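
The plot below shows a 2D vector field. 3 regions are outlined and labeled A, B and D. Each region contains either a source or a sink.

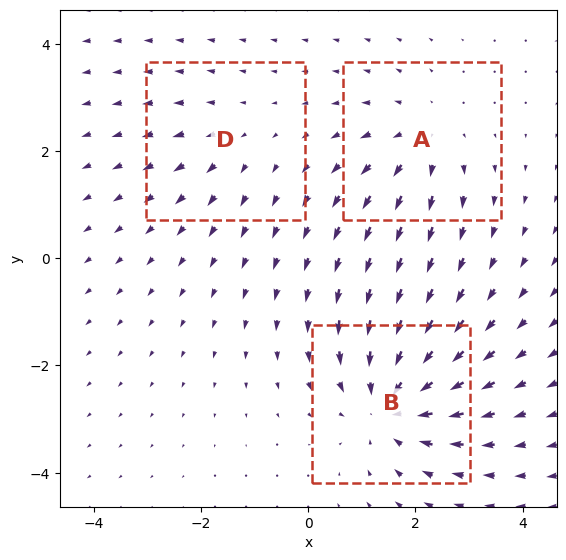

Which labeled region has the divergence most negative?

B

Divergence at each region's feature centre — A: about +3, B: about -4, D: about +2. Region B is most negative.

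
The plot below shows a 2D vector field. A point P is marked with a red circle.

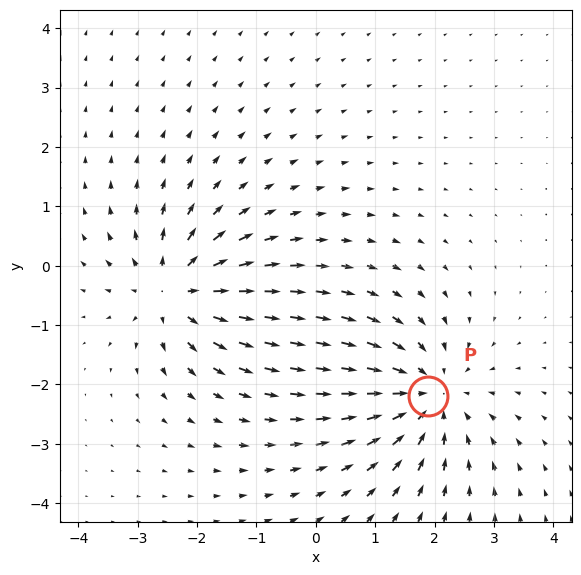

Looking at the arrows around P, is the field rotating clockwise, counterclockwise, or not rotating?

Near P at (1.9, -2.2) the arrows show no circulation. The curl there is ≈0.

not rotating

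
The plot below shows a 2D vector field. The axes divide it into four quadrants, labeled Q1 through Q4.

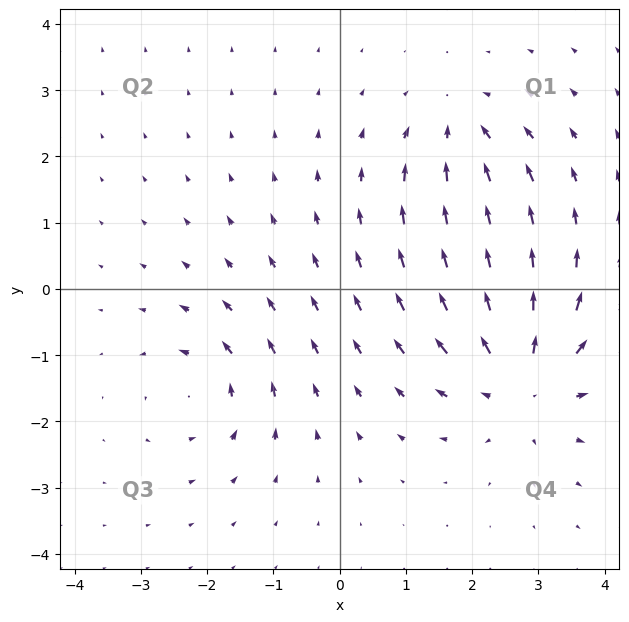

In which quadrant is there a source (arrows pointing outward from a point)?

Q4

The source sits at approximately (2.8, -1.4), which lies in quadrant Q4. The divergence there is about +4, positive as expected for a source.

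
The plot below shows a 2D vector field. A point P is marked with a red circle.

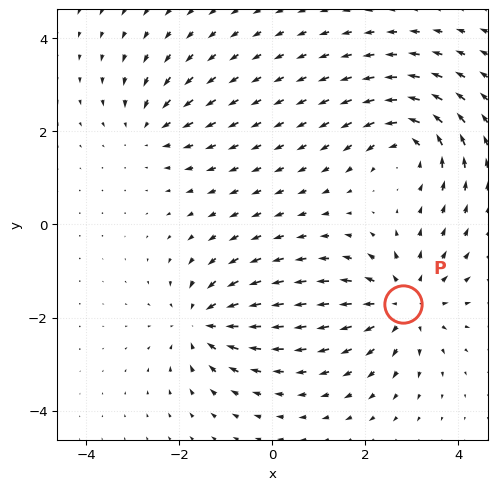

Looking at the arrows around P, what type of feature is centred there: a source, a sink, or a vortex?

At P (2.8, -1.7) the arrows spread outward. Divergence about +5, curl ≈0 — positive divergence with near-zero curl is a source.

source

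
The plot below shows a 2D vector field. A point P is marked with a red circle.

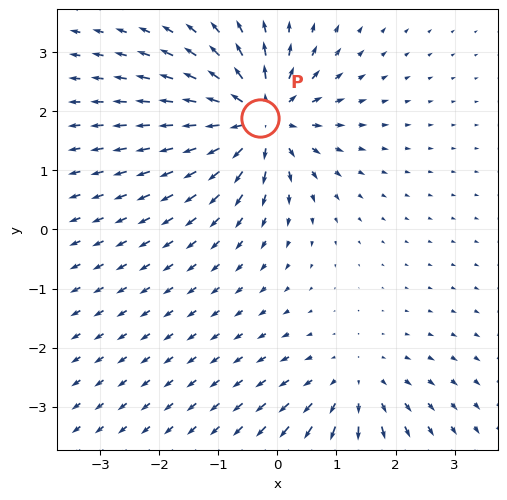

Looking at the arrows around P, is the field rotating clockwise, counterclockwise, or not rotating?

not rotating

Near P at (-0.3, 1.9) the arrows show no circulation. The curl there is ≈0.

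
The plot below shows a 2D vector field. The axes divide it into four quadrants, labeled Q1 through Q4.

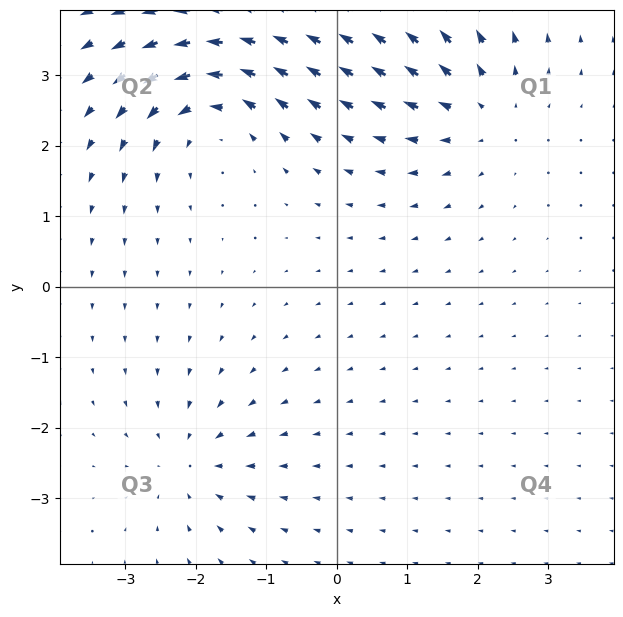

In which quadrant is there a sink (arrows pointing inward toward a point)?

The sink sits at approximately (-2.1, -2.5), which lies in quadrant Q3. The divergence there is about -4, negative as expected for a sink.

Q3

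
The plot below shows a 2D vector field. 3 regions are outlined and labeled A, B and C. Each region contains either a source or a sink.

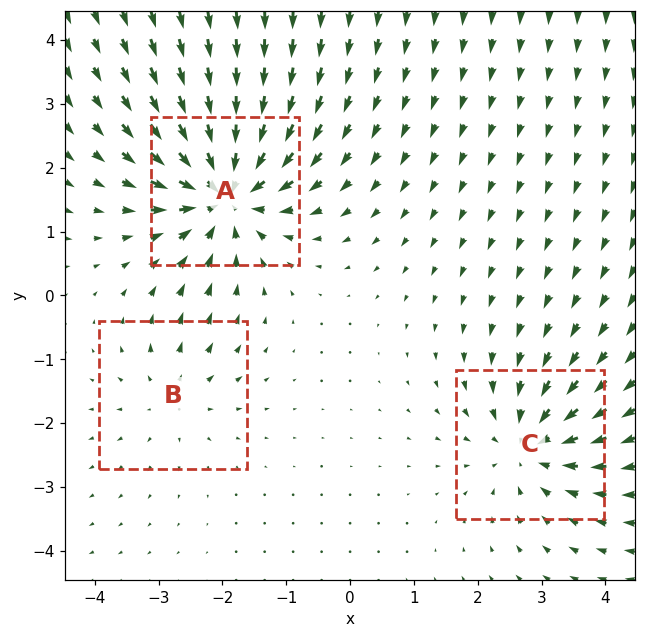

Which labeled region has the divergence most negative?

A

Divergence at each region's feature centre — A: about -6, B: about +2, C: about -4. Region A is most negative.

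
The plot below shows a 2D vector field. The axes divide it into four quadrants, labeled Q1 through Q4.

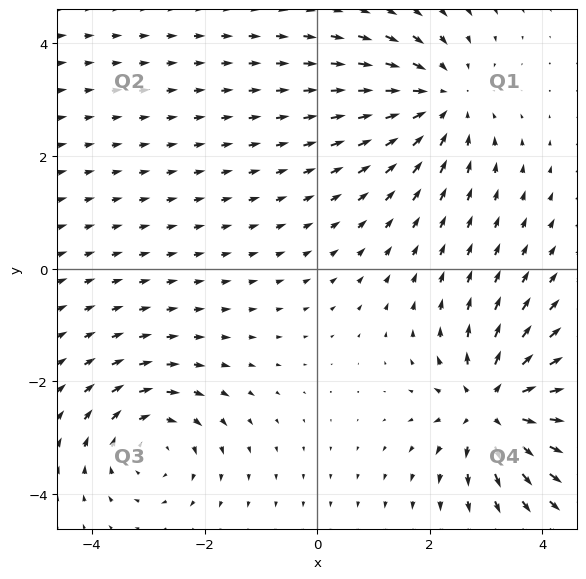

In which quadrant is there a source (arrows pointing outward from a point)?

Q4

The source sits at approximately (3.1, -2.5), which lies in quadrant Q4. The divergence there is about +6, positive as expected for a source.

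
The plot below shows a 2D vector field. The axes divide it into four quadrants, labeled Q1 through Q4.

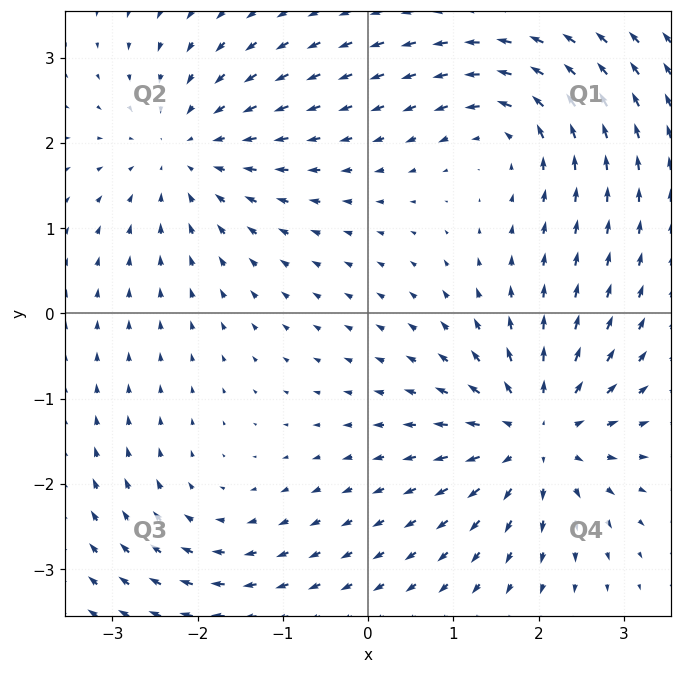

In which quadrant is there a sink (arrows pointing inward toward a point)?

Q2

The sink sits at approximately (-2.1, 1.9), which lies in quadrant Q2. The divergence there is about -3, negative as expected for a sink.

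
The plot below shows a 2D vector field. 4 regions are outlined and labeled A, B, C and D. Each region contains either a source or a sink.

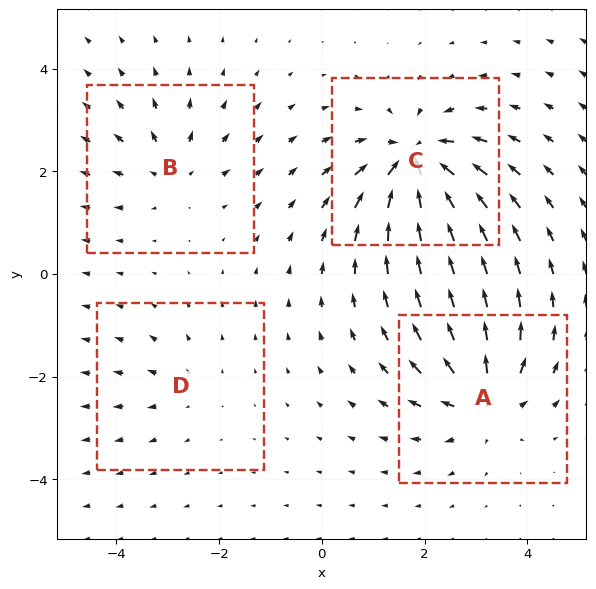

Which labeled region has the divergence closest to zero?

Divergence at each region's feature centre — A: about +6, B: about +4, C: about -8, D: about +2. Region D is closest to zero.

D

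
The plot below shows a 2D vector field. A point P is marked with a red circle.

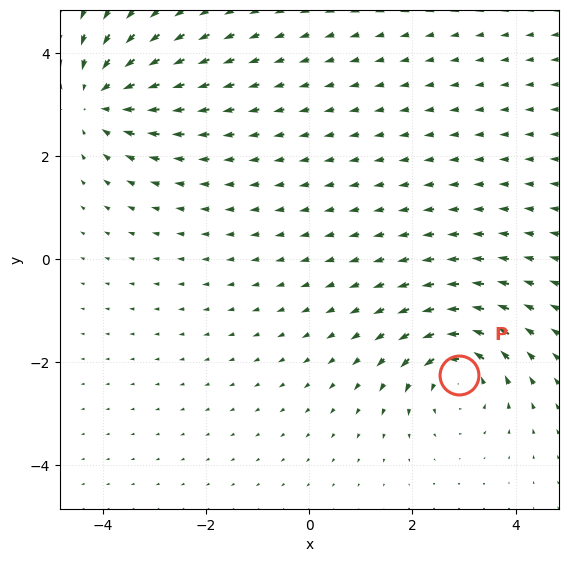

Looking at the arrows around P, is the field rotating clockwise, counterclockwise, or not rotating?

counterclockwise

Near P at (2.9, -2.2) the arrows circulate counterclockwise. The curl (z-component) there is about +4; positive curl means counterclockwise rotation.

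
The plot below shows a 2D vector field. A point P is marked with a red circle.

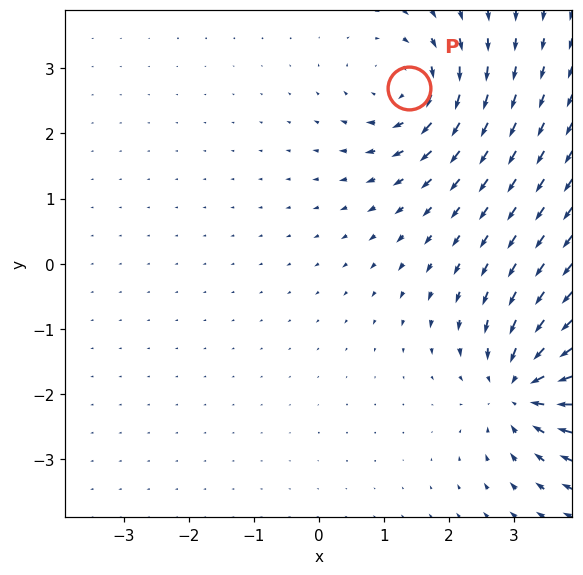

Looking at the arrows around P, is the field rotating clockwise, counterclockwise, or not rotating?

Near P at (1.4, 2.7) the arrows circulate clockwise. The curl (z-component) there is about -4; negative curl means clockwise rotation.

clockwise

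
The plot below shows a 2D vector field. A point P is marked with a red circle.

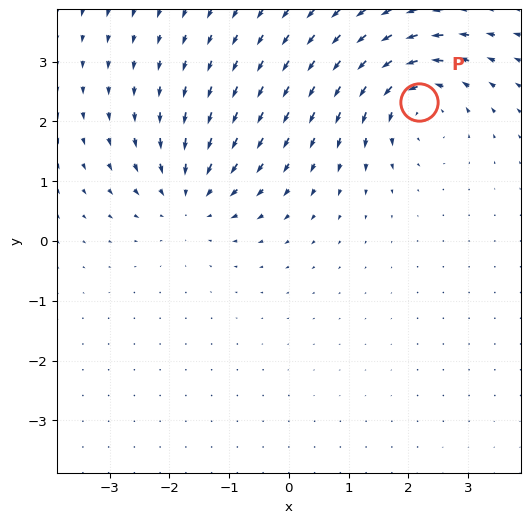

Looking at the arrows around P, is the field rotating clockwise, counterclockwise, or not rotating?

Near P at (2.2, 2.3) the arrows circulate counterclockwise. The curl (z-component) there is about +5; positive curl means counterclockwise rotation.

counterclockwise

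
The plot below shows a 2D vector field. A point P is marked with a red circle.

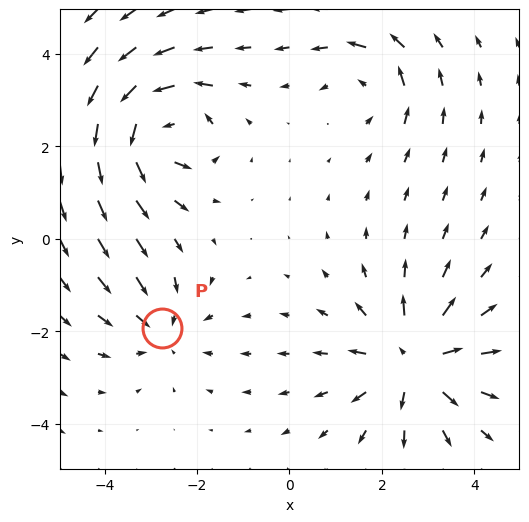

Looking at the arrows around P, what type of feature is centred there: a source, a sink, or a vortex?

sink

At P (-2.8, -1.9) the arrows converge inward. Divergence about -3, curl ≈0 — negative divergence with near-zero curl is a sink.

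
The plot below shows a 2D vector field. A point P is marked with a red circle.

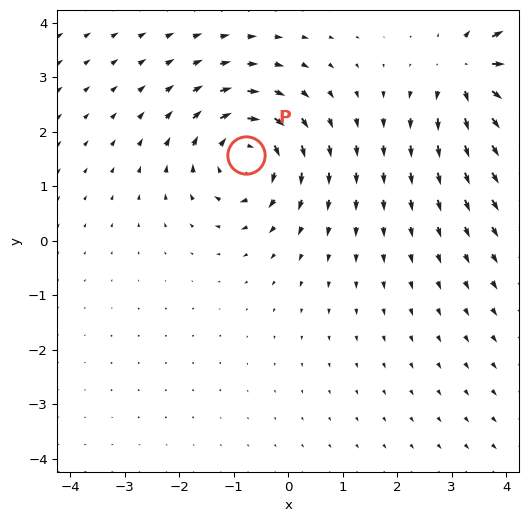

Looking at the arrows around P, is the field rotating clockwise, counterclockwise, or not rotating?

Near P at (-0.8, 1.6) the arrows circulate clockwise. The curl (z-component) there is about -4; negative curl means clockwise rotation.

clockwise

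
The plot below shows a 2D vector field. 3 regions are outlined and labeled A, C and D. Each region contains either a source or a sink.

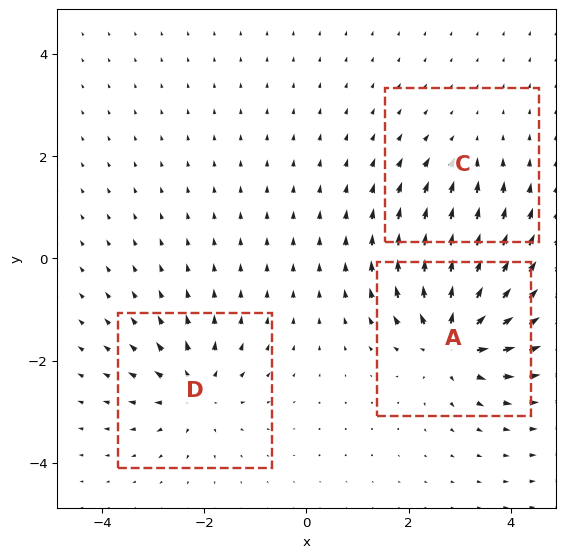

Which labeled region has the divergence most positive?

A

Divergence at each region's feature centre — A: about +6, C: about -2, D: about +4. Region A is most positive.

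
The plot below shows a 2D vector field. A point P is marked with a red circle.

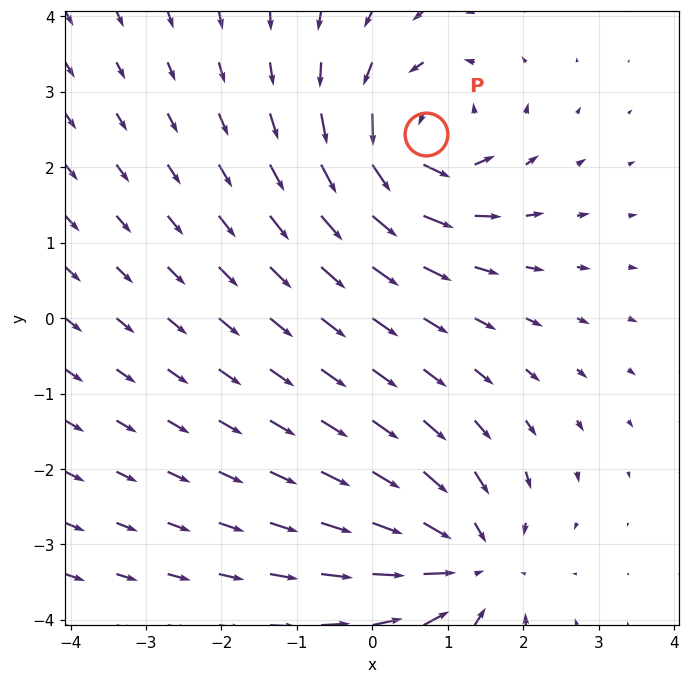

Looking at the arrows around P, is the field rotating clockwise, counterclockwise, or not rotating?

Near P at (0.7, 2.4) the arrows circulate counterclockwise. The curl (z-component) there is about +4; positive curl means counterclockwise rotation.

counterclockwise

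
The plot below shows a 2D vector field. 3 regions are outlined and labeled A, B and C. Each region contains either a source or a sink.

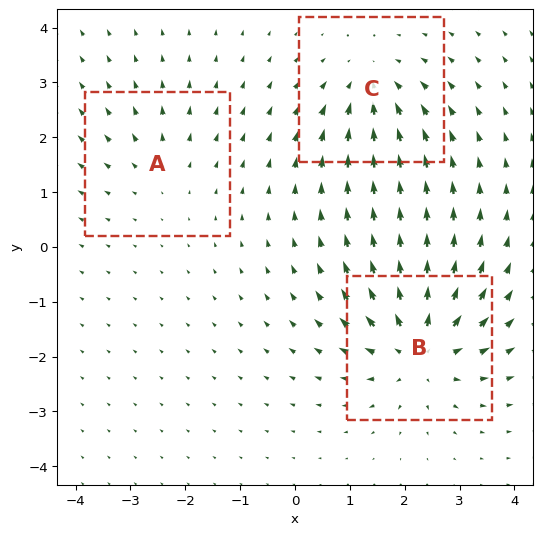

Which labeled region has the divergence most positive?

Divergence at each region's feature centre — A: about +2, B: about +5, C: about -4. Region B is most positive.

B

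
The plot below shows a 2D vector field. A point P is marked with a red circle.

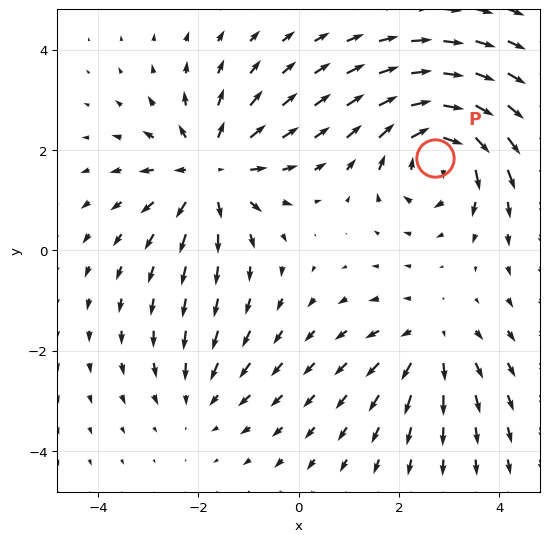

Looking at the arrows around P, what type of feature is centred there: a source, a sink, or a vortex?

At P (2.7, 1.8) the arrows circulate clockwise. Divergence ≈0, curl about -6 — near-zero divergence with nonzero curl is a vortex.

vortex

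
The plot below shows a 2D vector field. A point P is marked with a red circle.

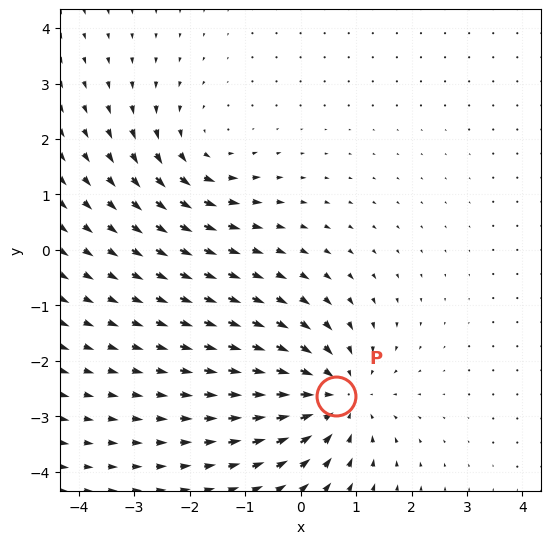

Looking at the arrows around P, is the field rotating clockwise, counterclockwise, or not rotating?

Near P at (0.6, -2.6) the arrows show no circulation. The curl there is ≈0.

not rotating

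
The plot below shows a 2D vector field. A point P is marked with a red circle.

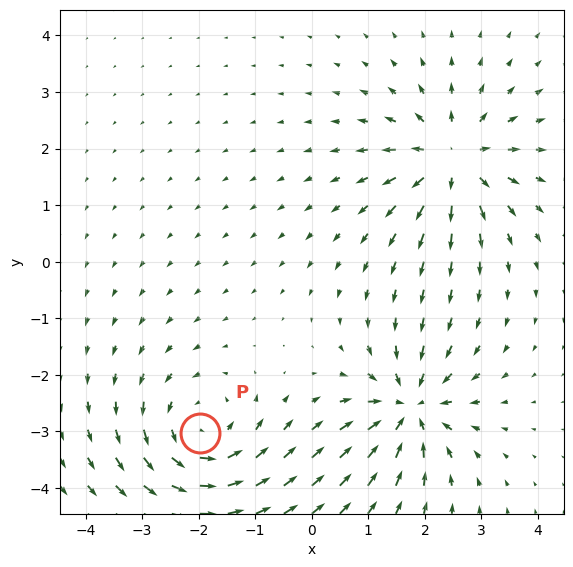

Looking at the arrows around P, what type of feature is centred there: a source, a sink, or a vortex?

vortex

At P (-2.0, -3.0) the arrows circulate counterclockwise. Divergence ≈0, curl about +5 — near-zero divergence with nonzero curl is a vortex.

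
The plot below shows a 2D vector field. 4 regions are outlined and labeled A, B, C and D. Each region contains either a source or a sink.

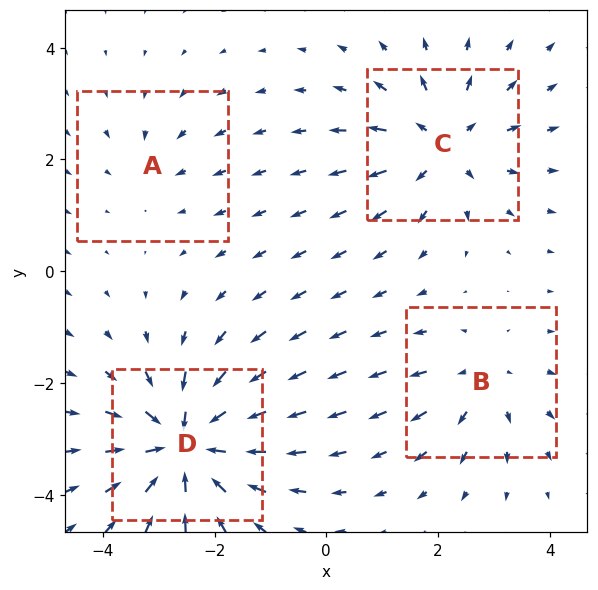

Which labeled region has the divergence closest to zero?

A

Divergence at each region's feature centre — A: about -2, B: about +3, C: about +5, D: about -7. Region A is closest to zero.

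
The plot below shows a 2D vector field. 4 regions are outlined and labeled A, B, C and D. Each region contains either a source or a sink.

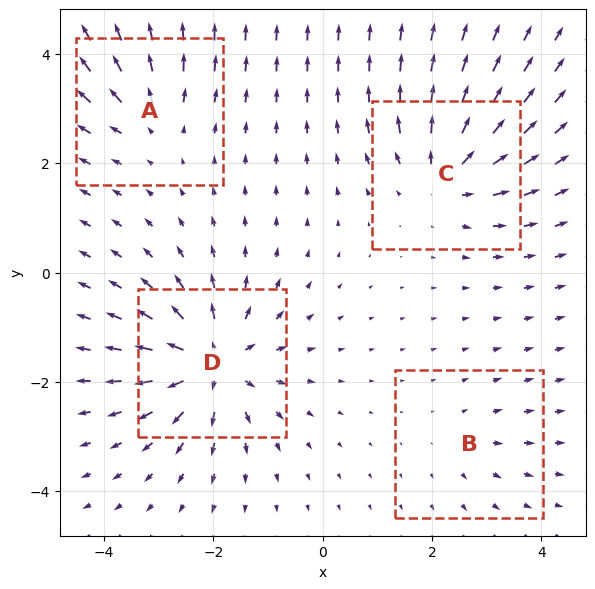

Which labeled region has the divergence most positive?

Divergence at each region's feature centre — A: about +4, B: about +2, C: about +6, D: about +8. Region D is most positive.

D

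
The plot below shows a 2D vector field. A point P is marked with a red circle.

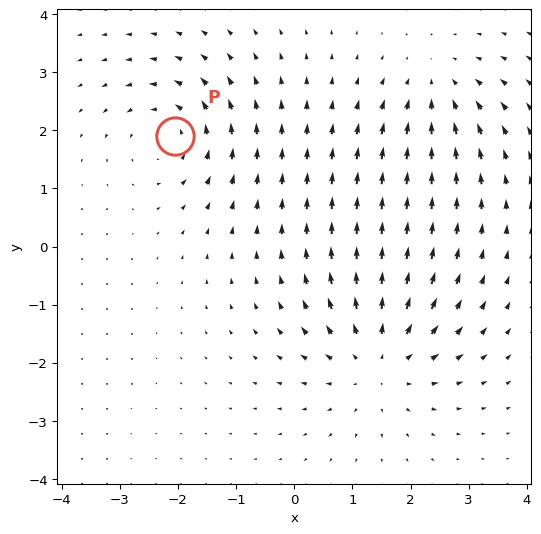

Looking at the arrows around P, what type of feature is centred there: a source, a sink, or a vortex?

vortex

At P (-2.1, 1.9) the arrows circulate counterclockwise. Divergence ≈0, curl about +3 — near-zero divergence with nonzero curl is a vortex.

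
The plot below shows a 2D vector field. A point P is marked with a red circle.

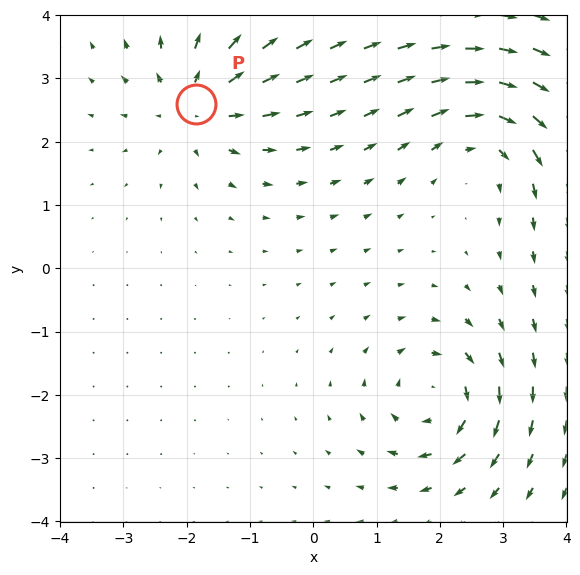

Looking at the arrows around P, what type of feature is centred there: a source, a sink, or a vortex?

At P (-1.9, 2.6) the arrows spread outward. Divergence about +5, curl ≈0 — positive divergence with near-zero curl is a source.

source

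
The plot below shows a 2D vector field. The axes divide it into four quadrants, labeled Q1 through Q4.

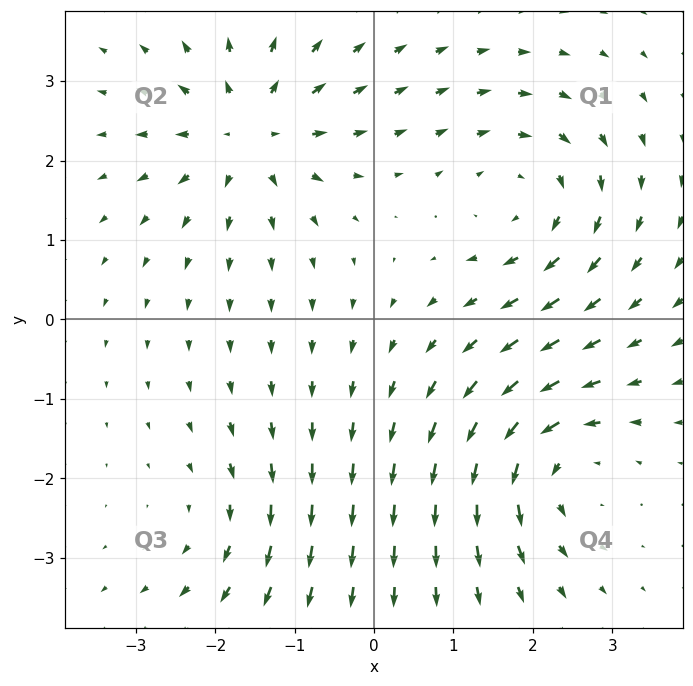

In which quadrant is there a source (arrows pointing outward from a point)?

The source sits at approximately (-1.6, 2.4), which lies in quadrant Q2. The divergence there is about +5, positive as expected for a source.

Q2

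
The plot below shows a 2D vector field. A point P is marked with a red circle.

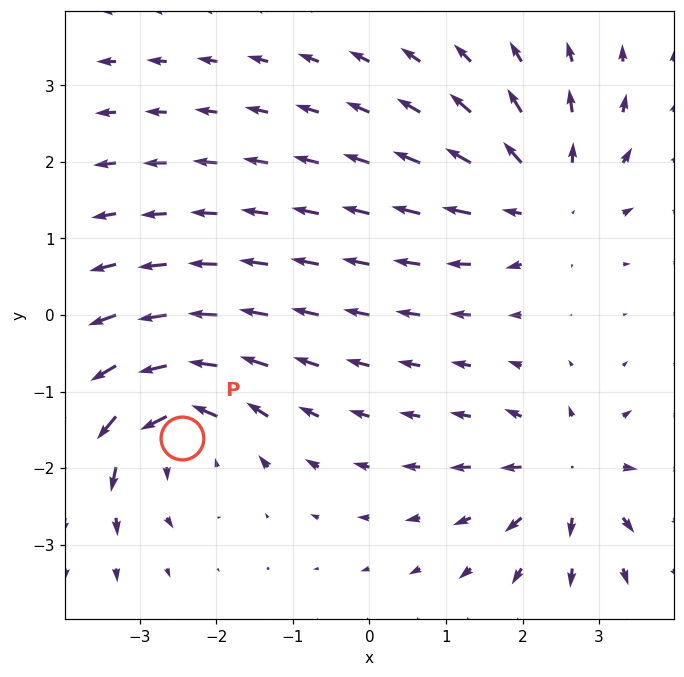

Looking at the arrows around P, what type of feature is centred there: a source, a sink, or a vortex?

vortex

At P (-2.4, -1.6) the arrows circulate counterclockwise. Divergence ≈0, curl about +6 — near-zero divergence with nonzero curl is a vortex.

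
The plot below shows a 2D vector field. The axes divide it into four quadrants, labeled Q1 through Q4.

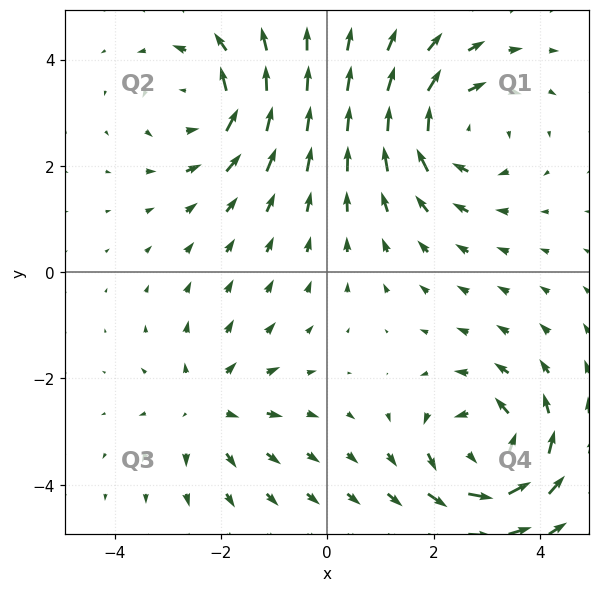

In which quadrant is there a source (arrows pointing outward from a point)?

The source sits at approximately (-2.3, -2.5), which lies in quadrant Q3. The divergence there is about +3, positive as expected for a source.

Q3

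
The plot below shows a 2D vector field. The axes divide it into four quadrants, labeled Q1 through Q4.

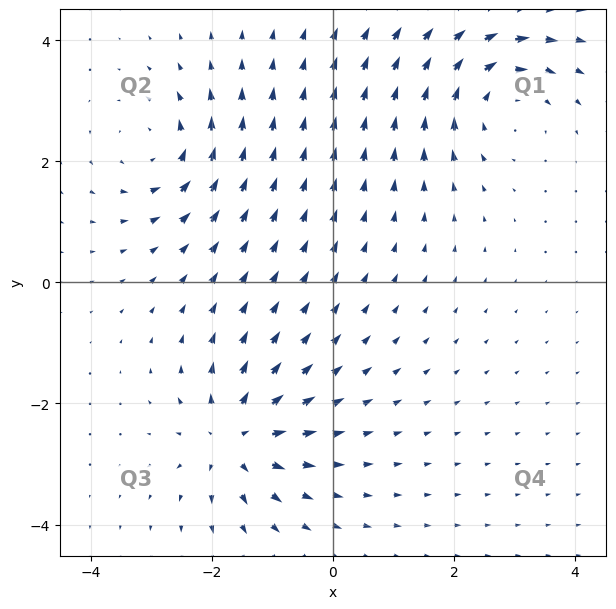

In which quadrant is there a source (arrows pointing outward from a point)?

The source sits at approximately (-1.6, -2.6), which lies in quadrant Q3. The divergence there is about +6, positive as expected for a source.

Q3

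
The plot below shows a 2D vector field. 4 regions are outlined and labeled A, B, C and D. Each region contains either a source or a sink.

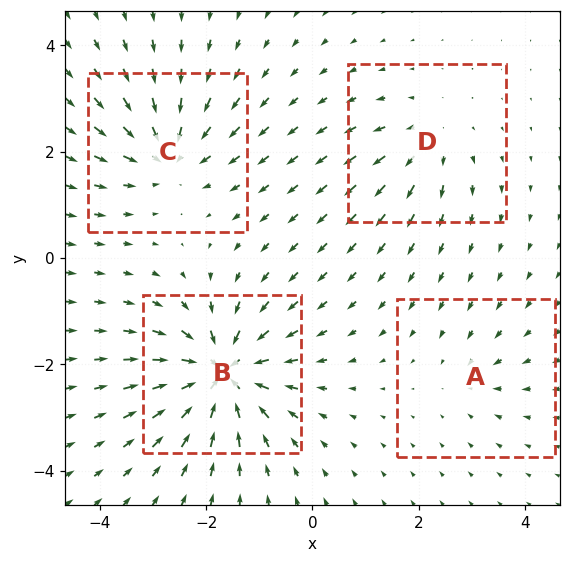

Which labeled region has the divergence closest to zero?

Divergence at each region's feature centre — A: about -3, B: about -9, C: about -6, D: about +4. Region A is closest to zero.

A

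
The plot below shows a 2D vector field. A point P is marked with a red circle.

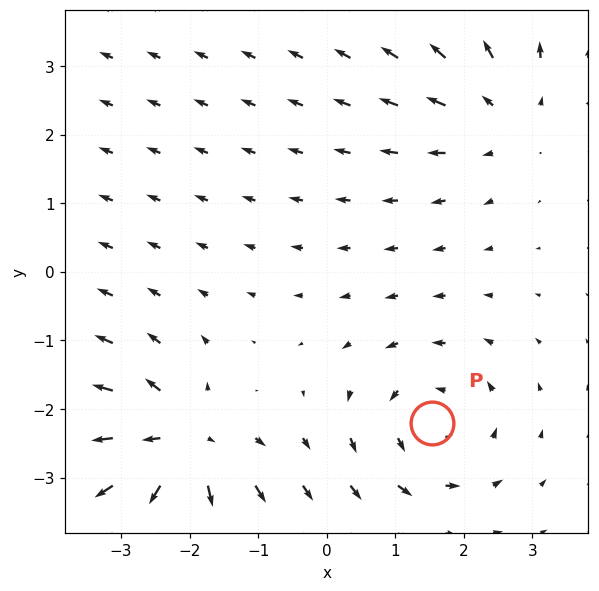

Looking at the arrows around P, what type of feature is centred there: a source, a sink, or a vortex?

At P (1.5, -2.2) the arrows circulate counterclockwise. Divergence ≈0, curl about +3 — near-zero divergence with nonzero curl is a vortex.

vortex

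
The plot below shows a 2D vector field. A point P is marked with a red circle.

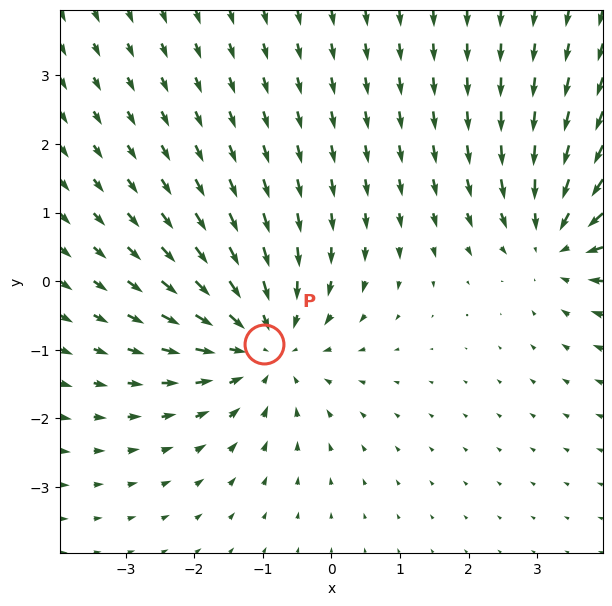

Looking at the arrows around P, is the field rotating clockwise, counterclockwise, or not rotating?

Near P at (-1.0, -0.9) the arrows show no circulation. The curl there is ≈0.

not rotating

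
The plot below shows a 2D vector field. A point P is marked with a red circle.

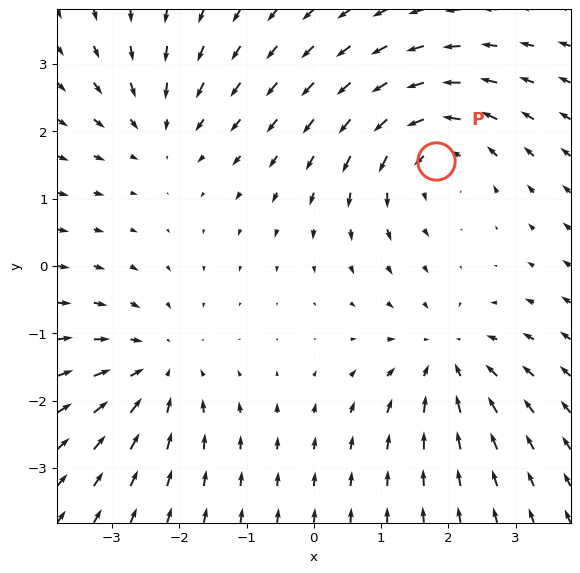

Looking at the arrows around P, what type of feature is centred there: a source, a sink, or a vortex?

At P (1.8, 1.6) the arrows circulate counterclockwise. Divergence ≈0, curl about +6 — near-zero divergence with nonzero curl is a vortex.

vortex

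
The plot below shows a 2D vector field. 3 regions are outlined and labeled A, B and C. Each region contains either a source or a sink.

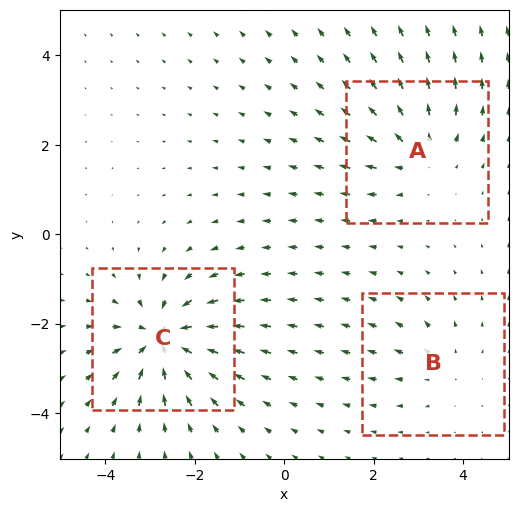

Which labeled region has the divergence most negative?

C

Divergence at each region's feature centre — A: about +4, B: about +2, C: about -6. Region C is most negative.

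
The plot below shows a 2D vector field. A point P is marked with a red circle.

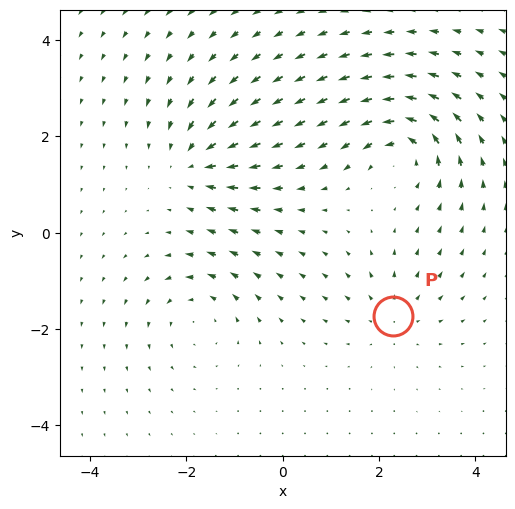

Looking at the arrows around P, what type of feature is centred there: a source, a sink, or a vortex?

source

At P (2.3, -1.7) the arrows spread outward. Divergence about +3, curl ≈0 — positive divergence with near-zero curl is a source.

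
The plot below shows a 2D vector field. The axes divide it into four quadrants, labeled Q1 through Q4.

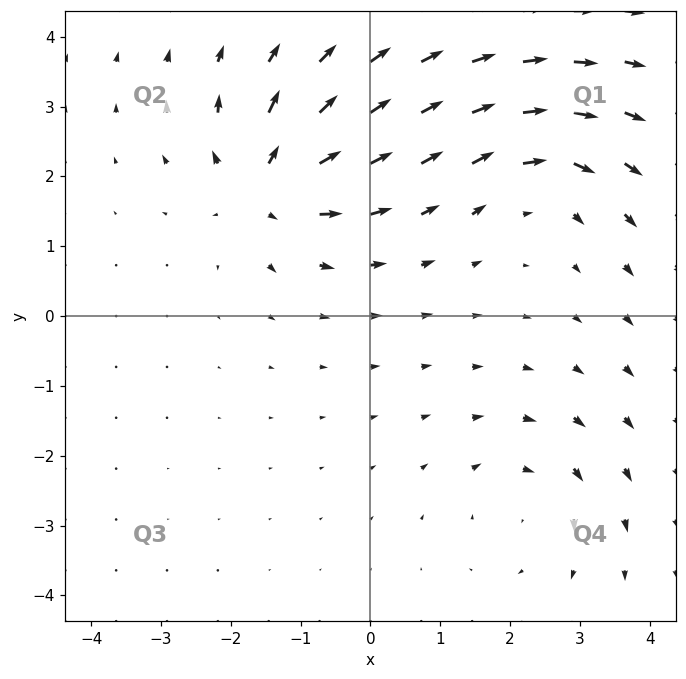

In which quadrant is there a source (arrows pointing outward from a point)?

Q2

The source sits at approximately (-1.5, 1.9), which lies in quadrant Q2. The divergence there is about +6, positive as expected for a source.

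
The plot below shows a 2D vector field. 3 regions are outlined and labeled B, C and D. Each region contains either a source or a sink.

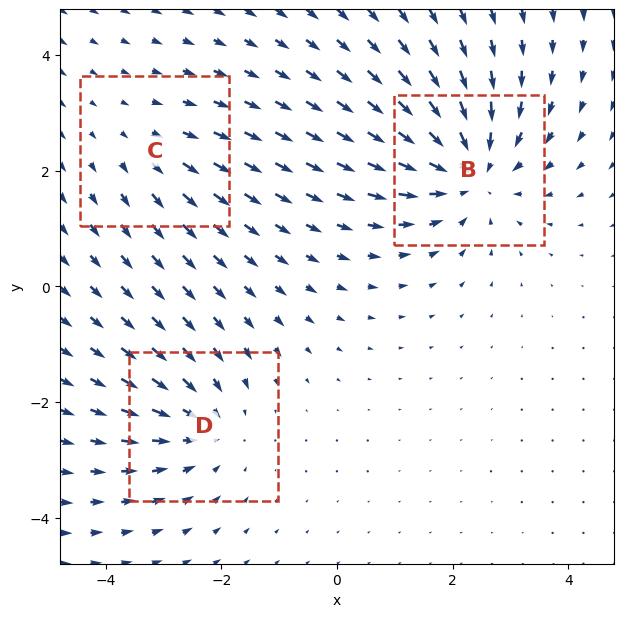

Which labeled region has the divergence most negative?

Divergence at each region's feature centre — B: about -4, C: about +2, D: about -3. Region B is most negative.

B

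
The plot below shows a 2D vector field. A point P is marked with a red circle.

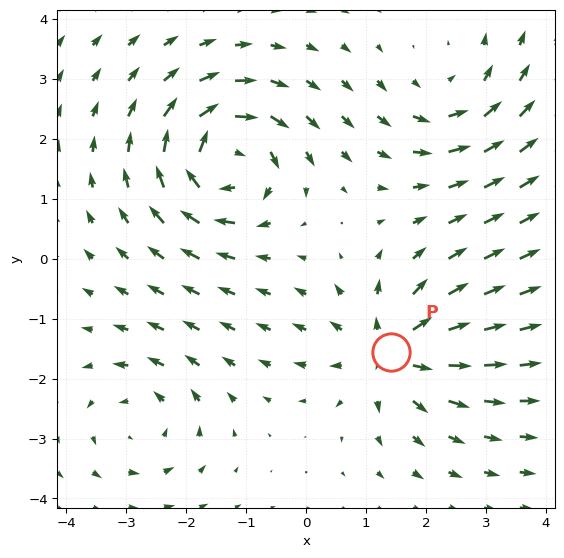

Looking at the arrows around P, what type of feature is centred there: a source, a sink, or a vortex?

At P (1.4, -1.6) the arrows spread outward. Divergence about +5, curl ≈0 — positive divergence with near-zero curl is a source.

source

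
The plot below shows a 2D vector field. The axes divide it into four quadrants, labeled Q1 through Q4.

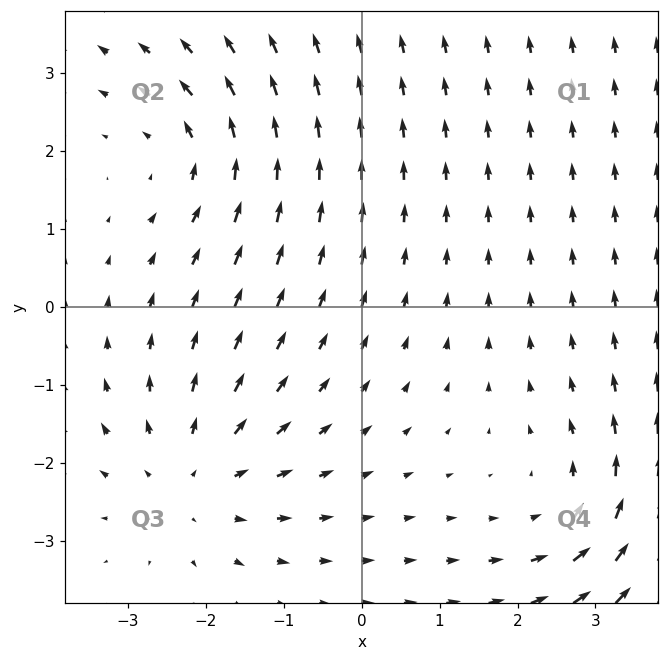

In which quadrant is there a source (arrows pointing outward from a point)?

Q3

The source sits at approximately (-2.2, -2.2), which lies in quadrant Q3. The divergence there is about +3, positive as expected for a source.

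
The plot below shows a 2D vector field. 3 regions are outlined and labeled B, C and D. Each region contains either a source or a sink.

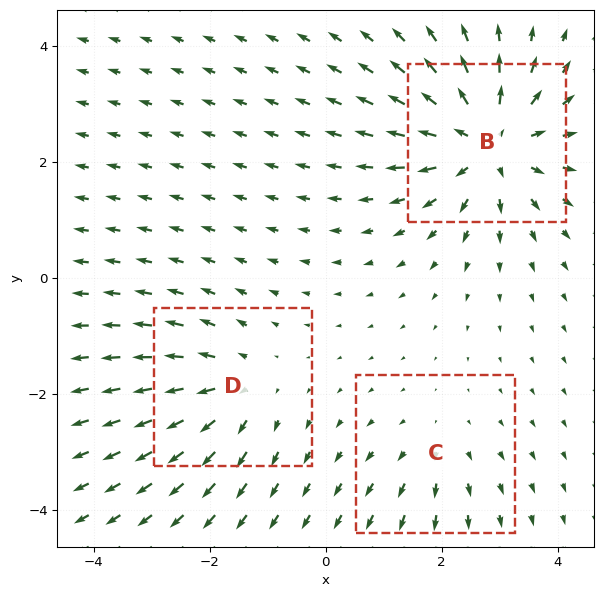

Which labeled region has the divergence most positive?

Divergence at each region's feature centre — B: about +5, C: about +2, D: about +3. Region B is most positive.

B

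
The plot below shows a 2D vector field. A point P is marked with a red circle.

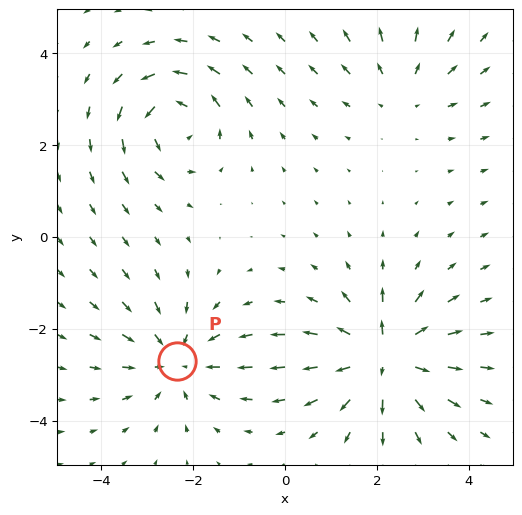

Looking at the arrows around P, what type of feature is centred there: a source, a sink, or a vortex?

sink

At P (-2.4, -2.7) the arrows converge inward. Divergence about -3, curl ≈0 — negative divergence with near-zero curl is a sink.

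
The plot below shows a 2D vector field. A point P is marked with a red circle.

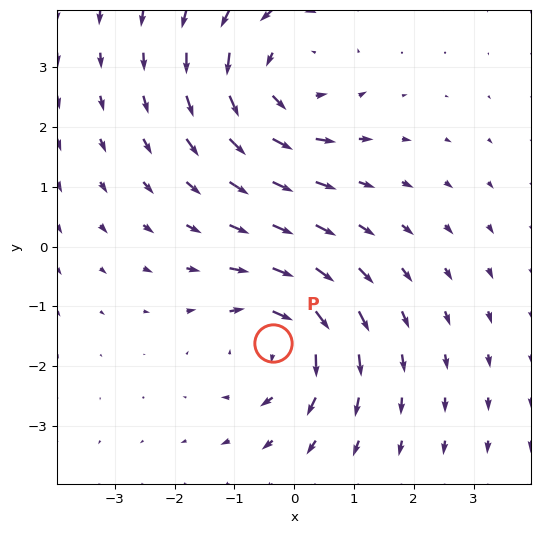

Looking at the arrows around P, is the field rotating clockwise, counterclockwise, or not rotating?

clockwise

Near P at (-0.3, -1.6) the arrows circulate clockwise. The curl (z-component) there is about -4; negative curl means clockwise rotation.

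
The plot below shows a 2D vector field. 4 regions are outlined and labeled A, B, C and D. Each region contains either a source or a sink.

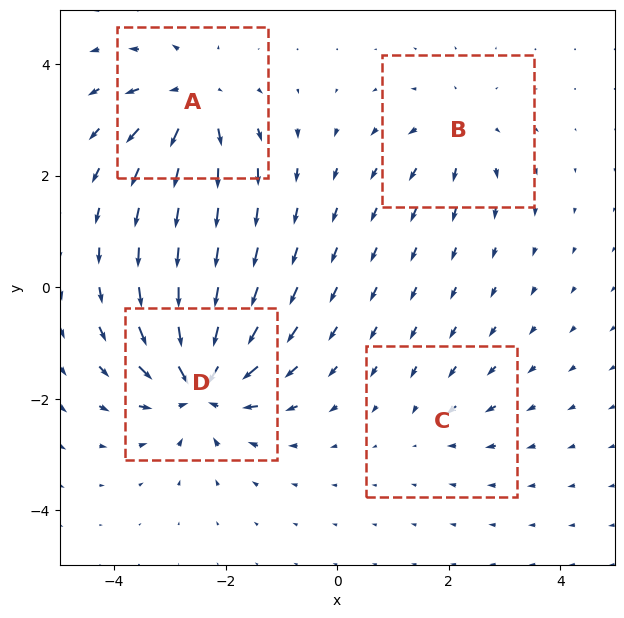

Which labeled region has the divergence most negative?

Divergence at each region's feature centre — A: about +6, B: about +4, C: about -3, D: about -9. Region D is most negative.

D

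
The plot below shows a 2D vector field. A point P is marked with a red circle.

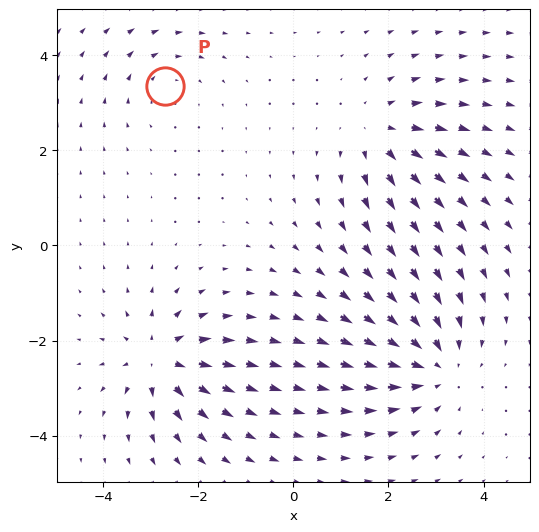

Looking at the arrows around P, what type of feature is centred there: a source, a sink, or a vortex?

vortex

At P (-2.7, 3.4) the arrows circulate clockwise. Divergence ≈0, curl about -2 — near-zero divergence with nonzero curl is a vortex.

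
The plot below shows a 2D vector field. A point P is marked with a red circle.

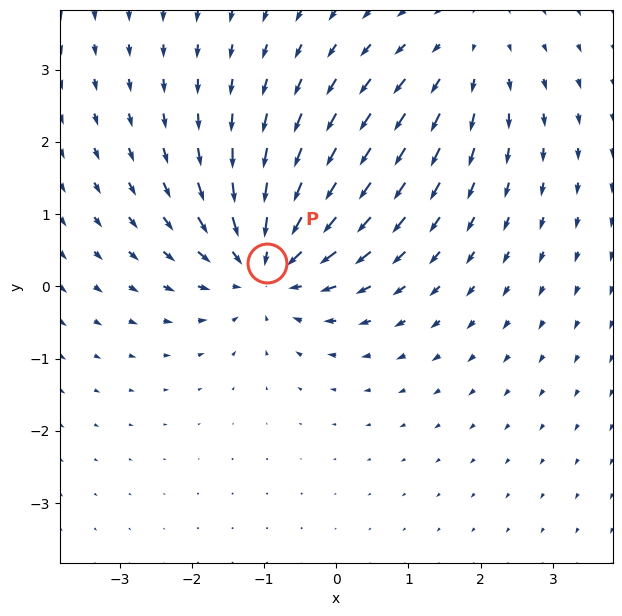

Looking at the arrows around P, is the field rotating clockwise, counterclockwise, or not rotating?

not rotating

Near P at (-1.0, 0.3) the arrows show no circulation. The curl there is ≈0.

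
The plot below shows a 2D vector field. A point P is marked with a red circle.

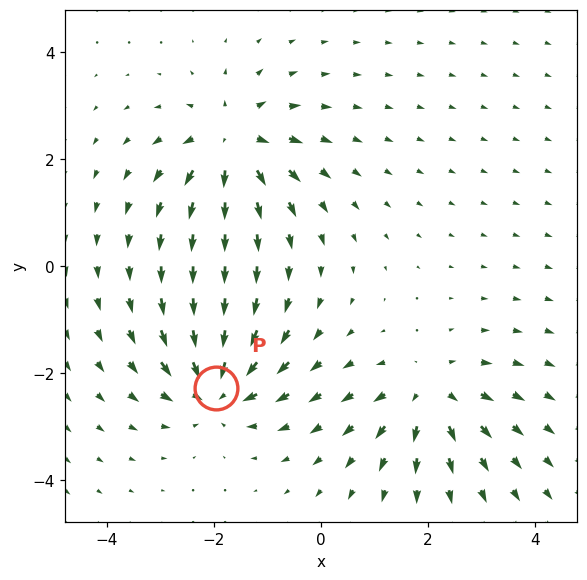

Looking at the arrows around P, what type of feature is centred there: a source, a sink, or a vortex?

sink

At P (-2.0, -2.3) the arrows converge inward. Divergence about -6, curl ≈0 — negative divergence with near-zero curl is a sink.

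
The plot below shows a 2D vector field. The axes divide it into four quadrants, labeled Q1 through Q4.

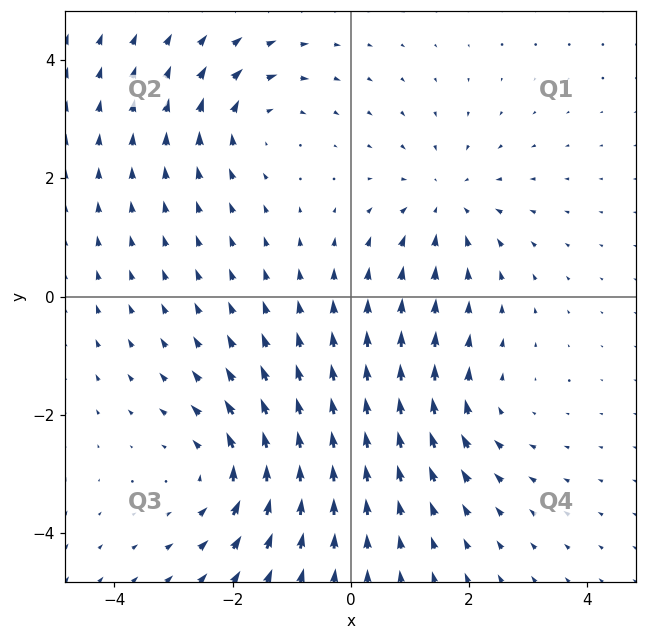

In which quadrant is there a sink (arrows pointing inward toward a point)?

Q1

The sink sits at approximately (1.6, 1.6), which lies in quadrant Q1. The divergence there is about -4, negative as expected for a sink.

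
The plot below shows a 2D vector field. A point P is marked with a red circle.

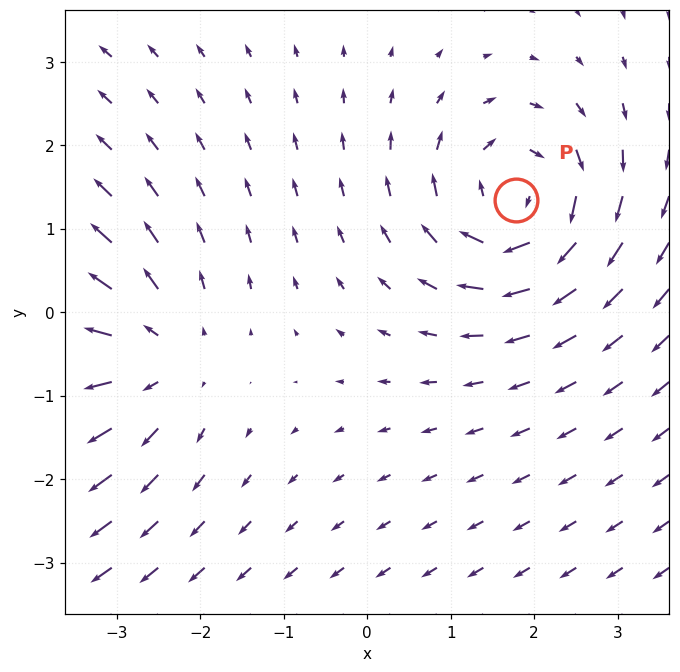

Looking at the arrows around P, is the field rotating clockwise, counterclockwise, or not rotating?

clockwise

Near P at (1.8, 1.3) the arrows circulate clockwise. The curl (z-component) there is about -4; negative curl means clockwise rotation.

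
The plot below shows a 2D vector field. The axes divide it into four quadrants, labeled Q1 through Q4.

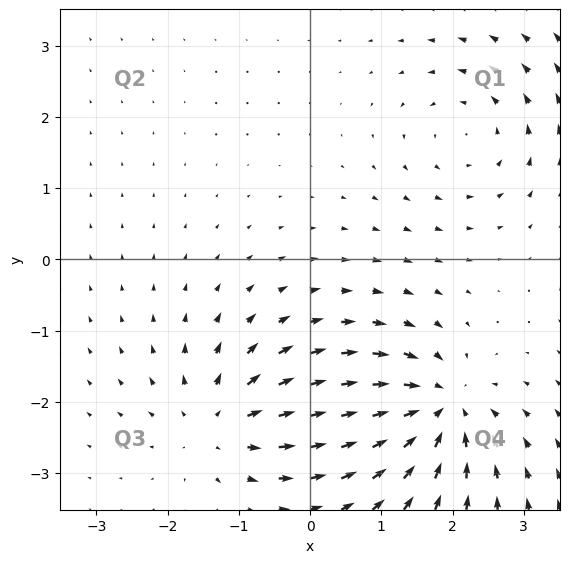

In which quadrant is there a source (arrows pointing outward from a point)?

Q3

The source sits at approximately (-1.2, -2.3), which lies in quadrant Q3. The divergence there is about +5, positive as expected for a source.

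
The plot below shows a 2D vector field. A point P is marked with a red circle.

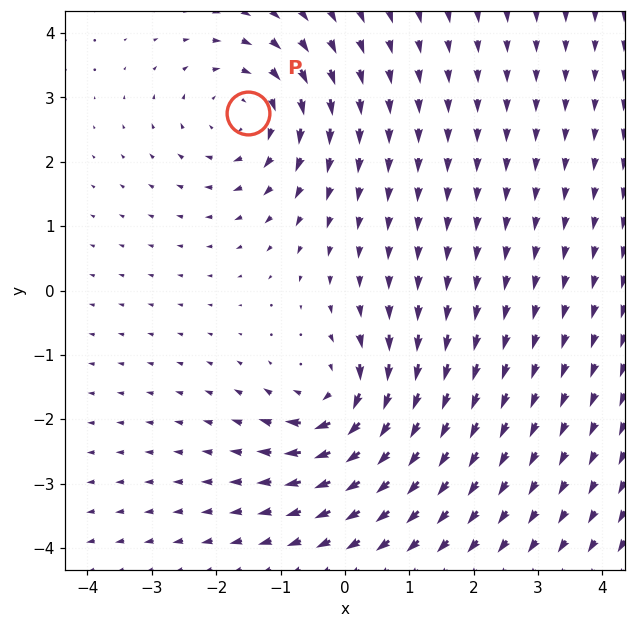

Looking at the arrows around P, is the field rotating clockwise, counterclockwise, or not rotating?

Near P at (-1.5, 2.8) the arrows circulate clockwise. The curl (z-component) there is about -4; negative curl means clockwise rotation.

clockwise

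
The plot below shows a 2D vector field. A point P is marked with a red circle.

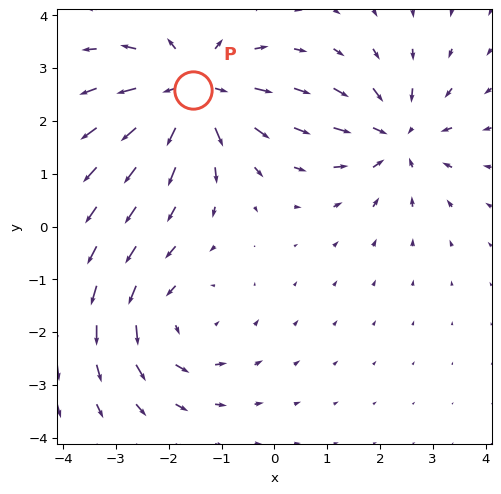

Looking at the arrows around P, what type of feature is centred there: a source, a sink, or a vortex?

source

At P (-1.5, 2.6) the arrows spread outward. Divergence about +4, curl ≈0 — positive divergence with near-zero curl is a source.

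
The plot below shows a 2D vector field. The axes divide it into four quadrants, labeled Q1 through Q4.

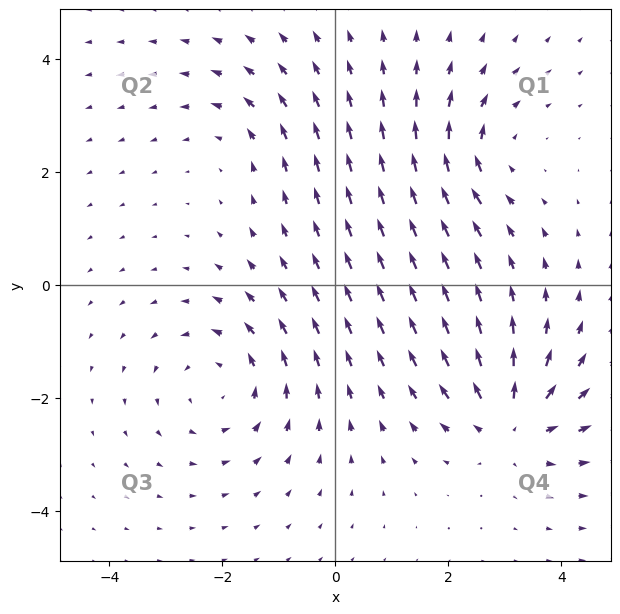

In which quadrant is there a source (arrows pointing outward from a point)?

The source sits at approximately (3.1, -2.4), which lies in quadrant Q4. The divergence there is about +5, positive as expected for a source.

Q4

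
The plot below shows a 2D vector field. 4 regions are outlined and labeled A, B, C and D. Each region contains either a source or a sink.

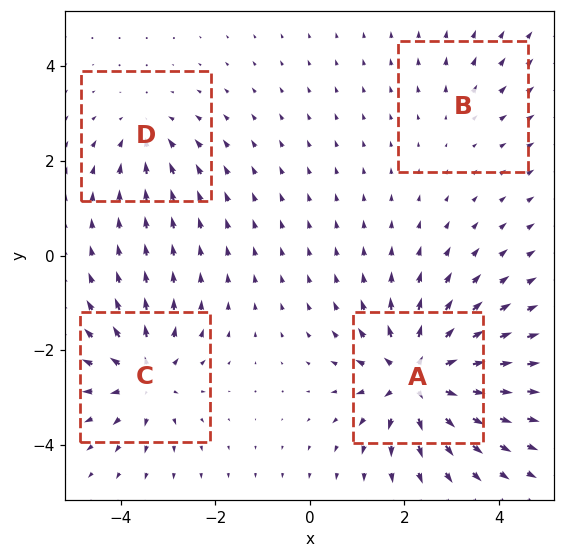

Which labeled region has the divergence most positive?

A

Divergence at each region's feature centre — A: about +8, B: about +2, C: about +5, D: about -3. Region A is most positive.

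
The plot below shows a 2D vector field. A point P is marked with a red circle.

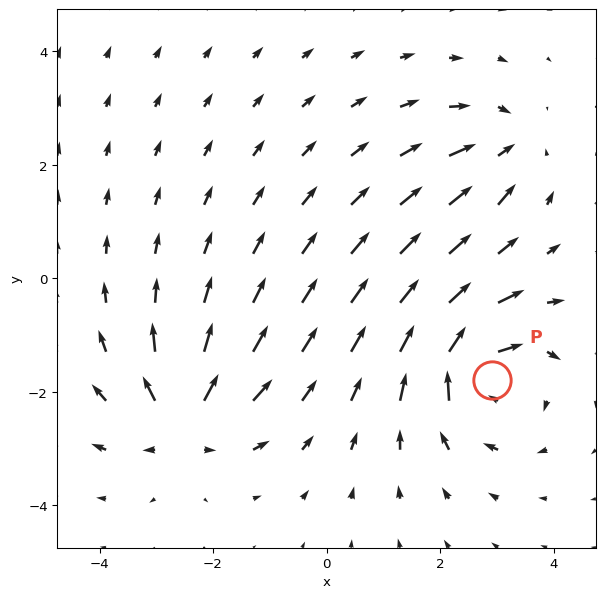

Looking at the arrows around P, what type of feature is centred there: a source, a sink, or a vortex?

vortex

At P (2.9, -1.8) the arrows circulate clockwise. Divergence ≈0, curl about -6 — near-zero divergence with nonzero curl is a vortex.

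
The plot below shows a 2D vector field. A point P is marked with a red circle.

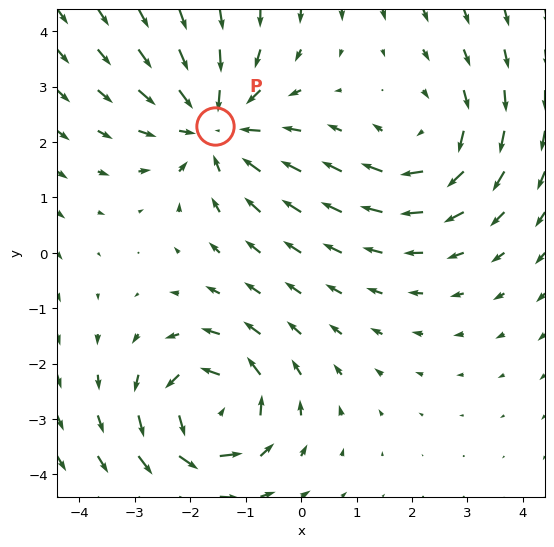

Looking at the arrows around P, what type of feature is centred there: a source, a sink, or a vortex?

sink

At P (-1.6, 2.3) the arrows converge inward. Divergence about -4, curl ≈0 — negative divergence with near-zero curl is a sink.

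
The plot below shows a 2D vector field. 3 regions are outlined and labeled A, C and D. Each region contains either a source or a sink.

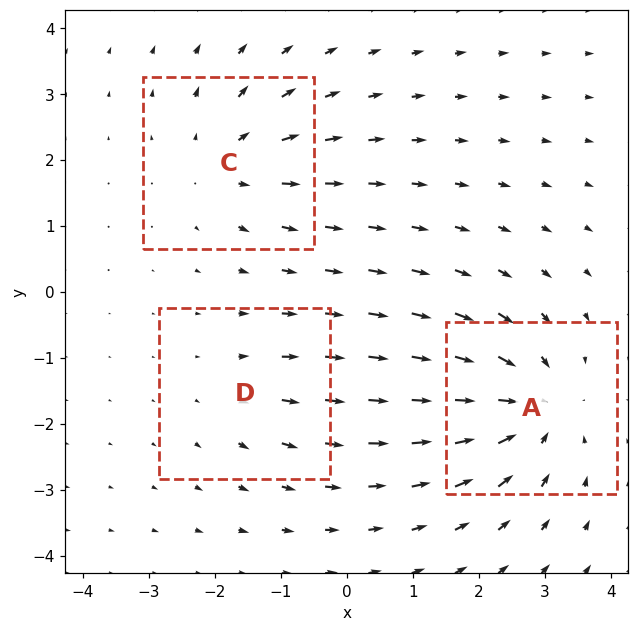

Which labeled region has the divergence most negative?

Divergence at each region's feature centre — A: about -4, C: about +3, D: about +2. Region A is most negative.

A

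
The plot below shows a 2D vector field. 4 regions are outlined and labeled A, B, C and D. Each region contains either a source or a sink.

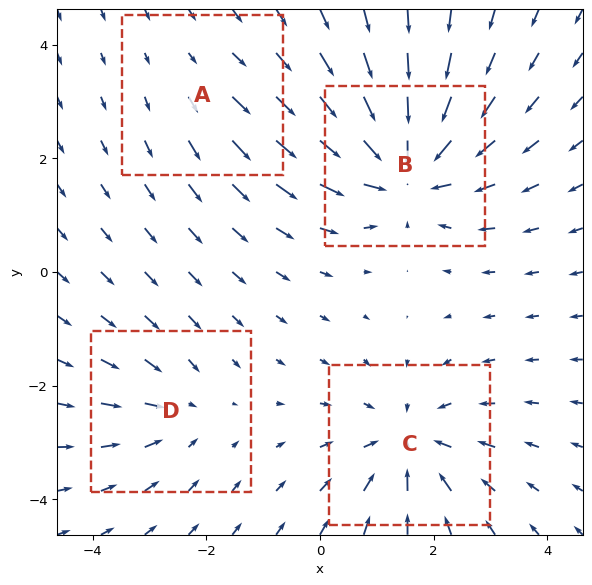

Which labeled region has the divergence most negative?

B

Divergence at each region's feature centre — A: about +2, B: about -7, C: about -5, D: about -3. Region B is most negative.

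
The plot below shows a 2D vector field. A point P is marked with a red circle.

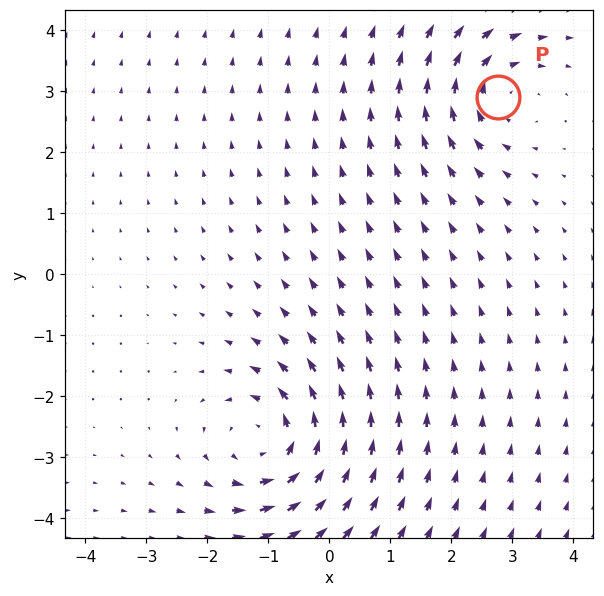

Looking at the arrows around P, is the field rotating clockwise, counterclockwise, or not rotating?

clockwise

Near P at (2.8, 2.9) the arrows circulate clockwise. The curl (z-component) there is about -3; negative curl means clockwise rotation.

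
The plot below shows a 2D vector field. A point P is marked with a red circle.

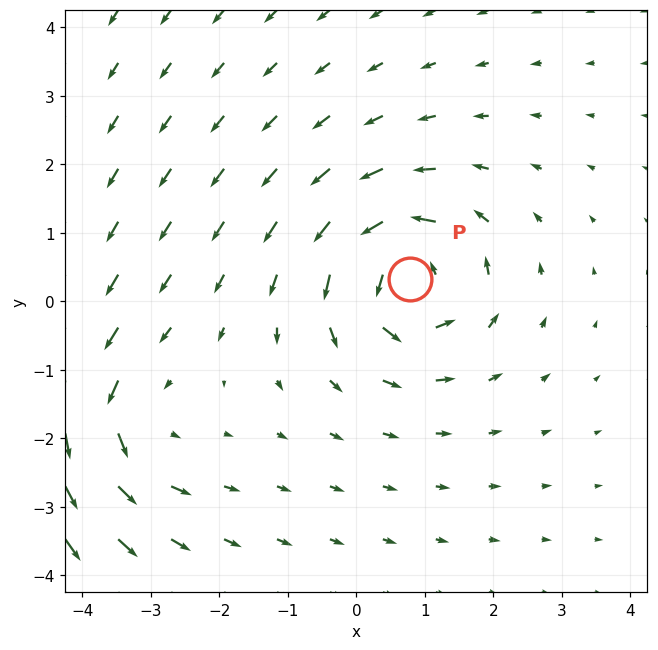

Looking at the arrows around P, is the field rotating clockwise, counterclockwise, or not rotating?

counterclockwise

Near P at (0.8, 0.3) the arrows circulate counterclockwise. The curl (z-component) there is about +4; positive curl means counterclockwise rotation.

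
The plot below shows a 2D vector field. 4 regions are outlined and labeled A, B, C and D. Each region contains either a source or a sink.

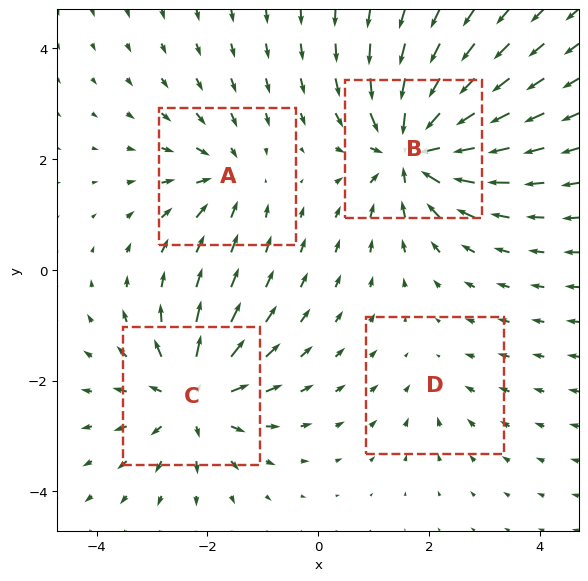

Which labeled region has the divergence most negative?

B

Divergence at each region's feature centre — A: about -4, B: about -8, C: about +6, D: about -2. Region B is most negative.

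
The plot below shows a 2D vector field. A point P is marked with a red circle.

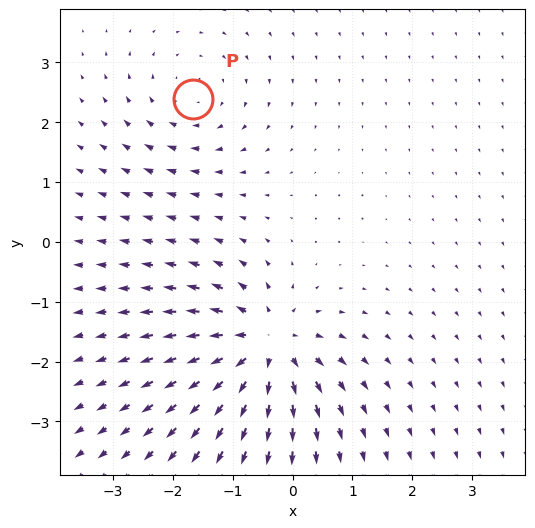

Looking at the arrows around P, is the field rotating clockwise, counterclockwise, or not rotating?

Near P at (-1.7, 2.4) the arrows circulate clockwise. The curl (z-component) there is about -3; negative curl means clockwise rotation.

clockwise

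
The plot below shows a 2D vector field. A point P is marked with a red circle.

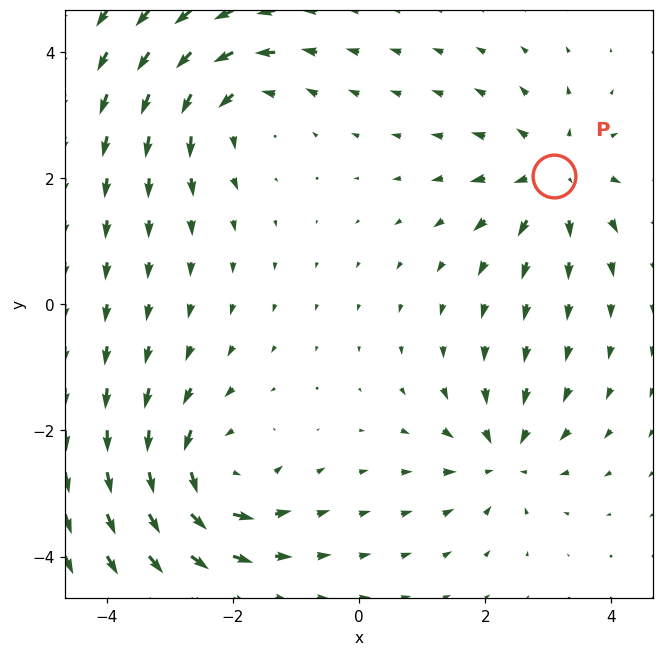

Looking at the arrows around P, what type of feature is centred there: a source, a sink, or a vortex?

source

At P (3.1, 2.0) the arrows spread outward. Divergence about +5, curl ≈0 — positive divergence with near-zero curl is a source.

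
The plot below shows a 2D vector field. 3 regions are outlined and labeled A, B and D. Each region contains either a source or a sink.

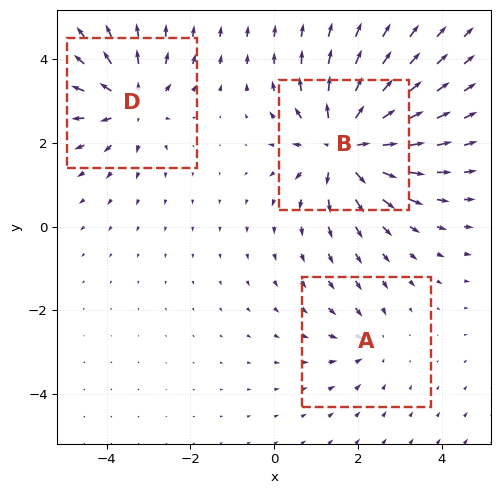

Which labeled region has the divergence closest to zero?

Divergence at each region's feature centre — A: about -2, B: about +6, D: about +4. Region A is closest to zero.

A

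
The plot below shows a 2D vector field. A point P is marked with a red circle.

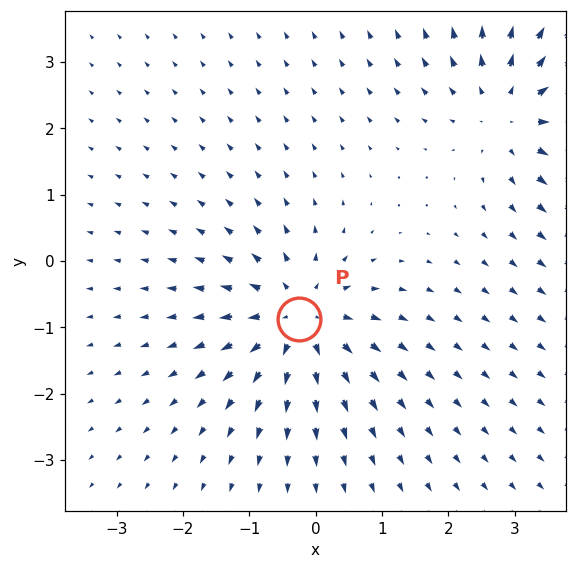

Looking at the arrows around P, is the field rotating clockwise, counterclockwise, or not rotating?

Near P at (-0.3, -0.9) the arrows show no circulation. The curl there is ≈0.

not rotating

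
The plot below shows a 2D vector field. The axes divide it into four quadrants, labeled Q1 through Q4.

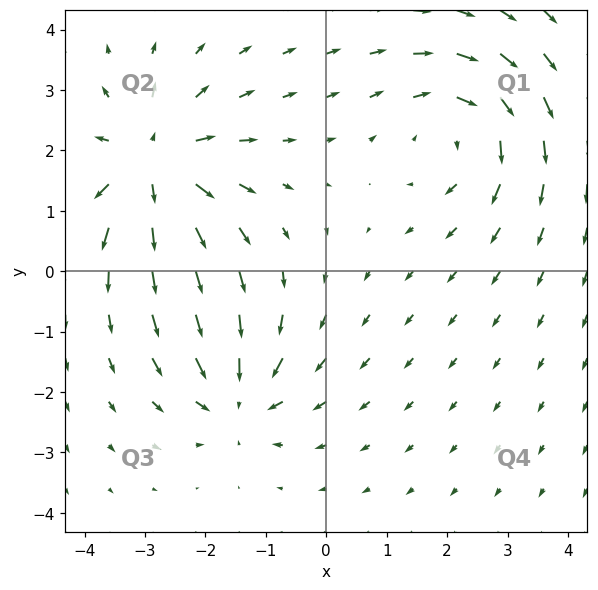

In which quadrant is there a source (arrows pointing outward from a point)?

The source sits at approximately (-2.9, 1.8), which lies in quadrant Q2. The divergence there is about +5, positive as expected for a source.

Q2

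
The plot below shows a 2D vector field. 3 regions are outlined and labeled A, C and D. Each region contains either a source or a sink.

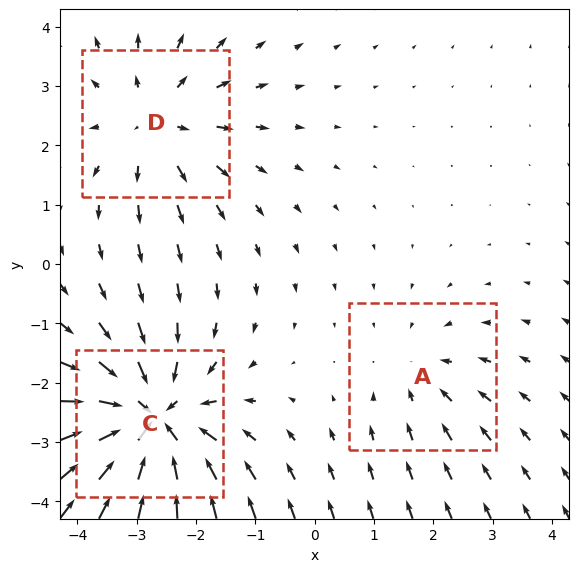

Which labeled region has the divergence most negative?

C

Divergence at each region's feature centre — A: about -2, C: about -5, D: about +3. Region C is most negative.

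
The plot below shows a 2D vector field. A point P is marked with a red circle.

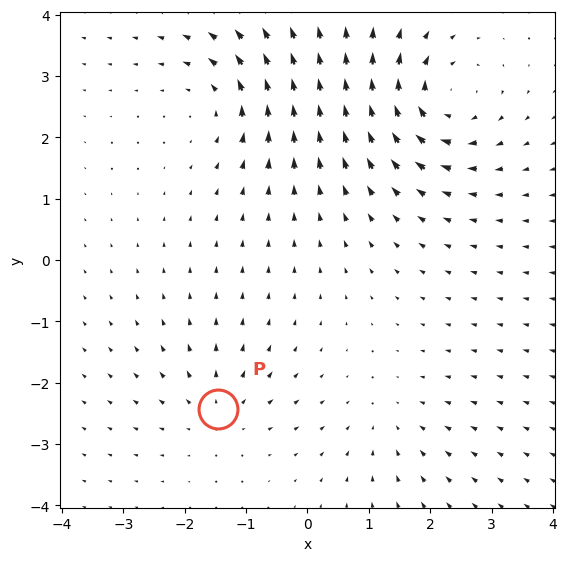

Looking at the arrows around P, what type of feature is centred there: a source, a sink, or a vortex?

source

At P (-1.5, -2.4) the arrows spread outward. Divergence about +3, curl ≈0 — positive divergence with near-zero curl is a source.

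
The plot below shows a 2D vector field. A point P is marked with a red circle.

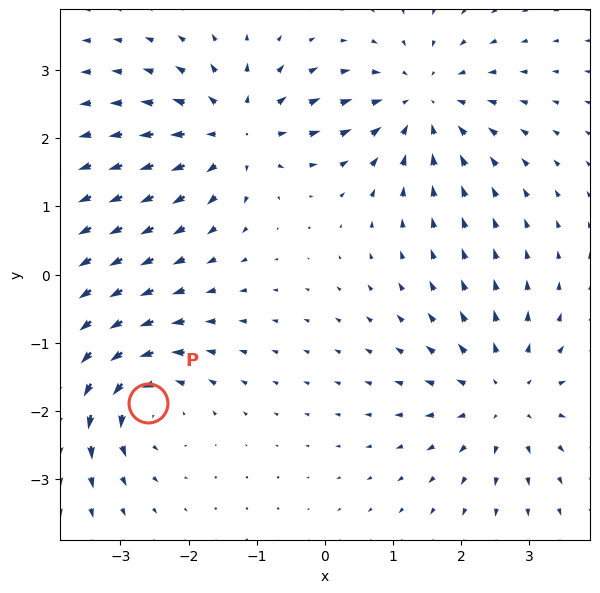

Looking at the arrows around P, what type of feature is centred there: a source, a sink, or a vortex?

vortex

At P (-2.6, -1.9) the arrows circulate counterclockwise. Divergence ≈0, curl about +6 — near-zero divergence with nonzero curl is a vortex.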